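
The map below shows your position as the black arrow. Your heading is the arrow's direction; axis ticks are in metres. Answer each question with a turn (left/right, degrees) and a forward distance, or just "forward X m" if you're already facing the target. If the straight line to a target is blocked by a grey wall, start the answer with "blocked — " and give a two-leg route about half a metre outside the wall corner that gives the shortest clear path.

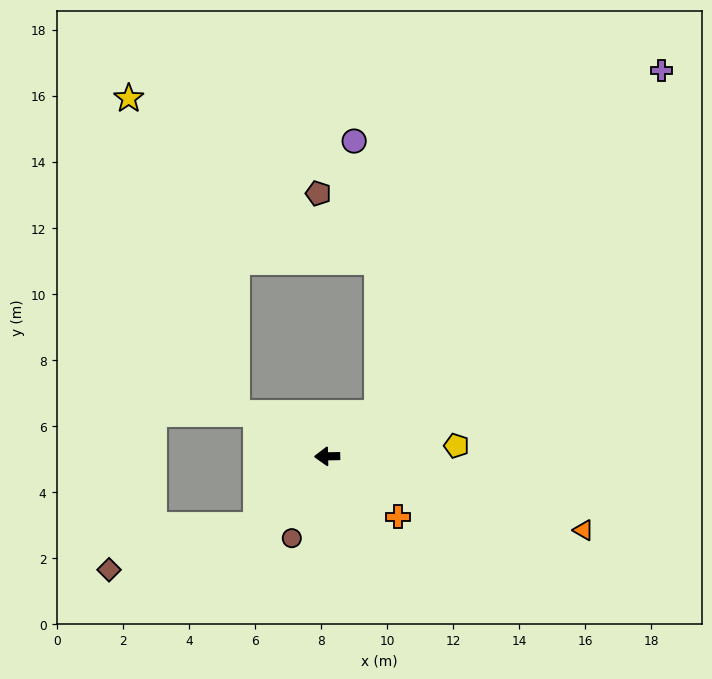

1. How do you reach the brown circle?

turn left 65°, forward 2.7 m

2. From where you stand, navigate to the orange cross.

turn left 138°, forward 2.8 m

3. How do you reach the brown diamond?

blocked — turn left 43°, forward 3.0 m, then turn right 28°, forward 4.7 m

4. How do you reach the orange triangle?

turn left 163°, forward 8.1 m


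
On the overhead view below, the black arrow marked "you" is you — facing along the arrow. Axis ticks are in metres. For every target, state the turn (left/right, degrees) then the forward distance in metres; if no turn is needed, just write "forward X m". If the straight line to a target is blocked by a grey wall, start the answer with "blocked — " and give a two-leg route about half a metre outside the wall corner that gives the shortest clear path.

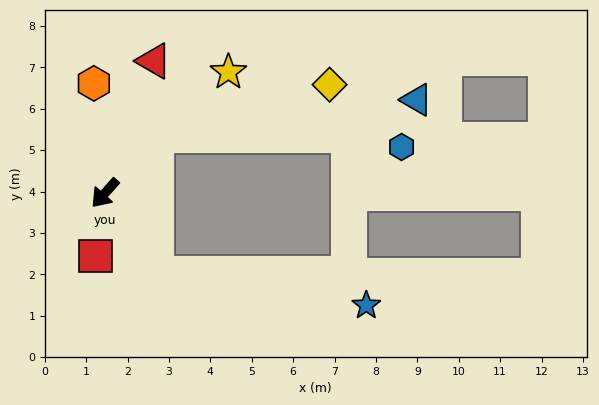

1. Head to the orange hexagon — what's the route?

turn right 132°, forward 2.7 m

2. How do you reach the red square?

turn left 33°, forward 1.5 m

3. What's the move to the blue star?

blocked — turn left 74°, forward 2.3 m, then turn left 49°, forward 5.1 m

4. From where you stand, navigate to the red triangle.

turn right 159°, forward 3.4 m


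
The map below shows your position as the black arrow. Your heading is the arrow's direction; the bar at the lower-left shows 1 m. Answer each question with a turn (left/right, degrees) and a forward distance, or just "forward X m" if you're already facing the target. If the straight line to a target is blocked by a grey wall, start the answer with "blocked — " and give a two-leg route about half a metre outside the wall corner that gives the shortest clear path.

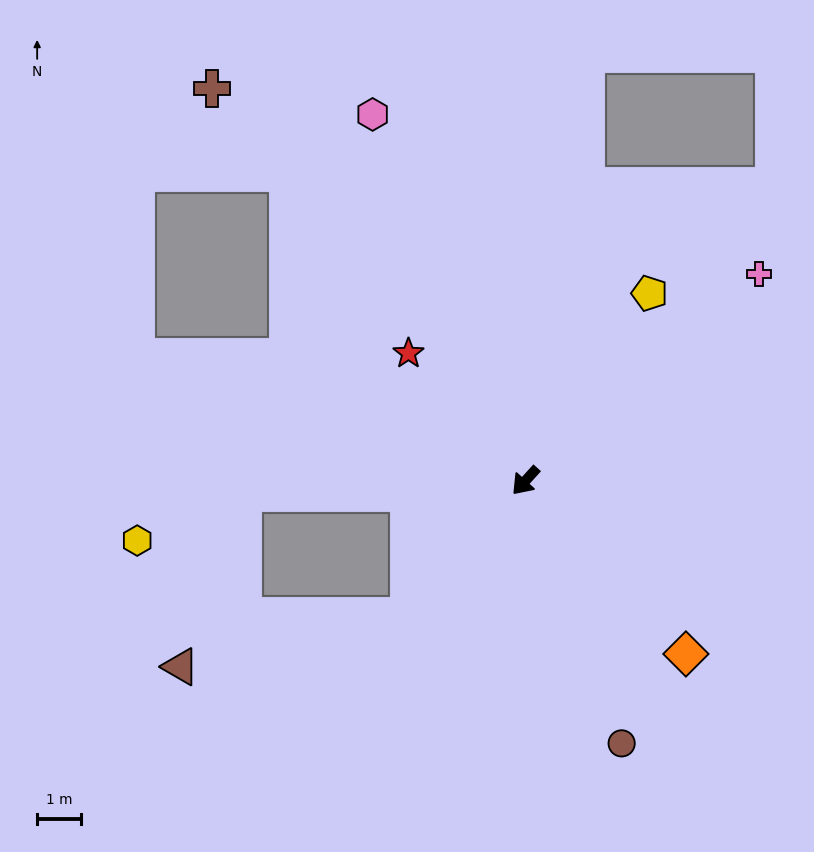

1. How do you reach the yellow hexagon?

blocked — turn right 45°, forward 6.5 m, then turn left 21°, forward 2.7 m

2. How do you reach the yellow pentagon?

turn right 171°, forward 5.2 m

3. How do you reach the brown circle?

turn left 62°, forward 6.4 m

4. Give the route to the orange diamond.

turn left 85°, forward 5.4 m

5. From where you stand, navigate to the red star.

turn right 95°, forward 4.0 m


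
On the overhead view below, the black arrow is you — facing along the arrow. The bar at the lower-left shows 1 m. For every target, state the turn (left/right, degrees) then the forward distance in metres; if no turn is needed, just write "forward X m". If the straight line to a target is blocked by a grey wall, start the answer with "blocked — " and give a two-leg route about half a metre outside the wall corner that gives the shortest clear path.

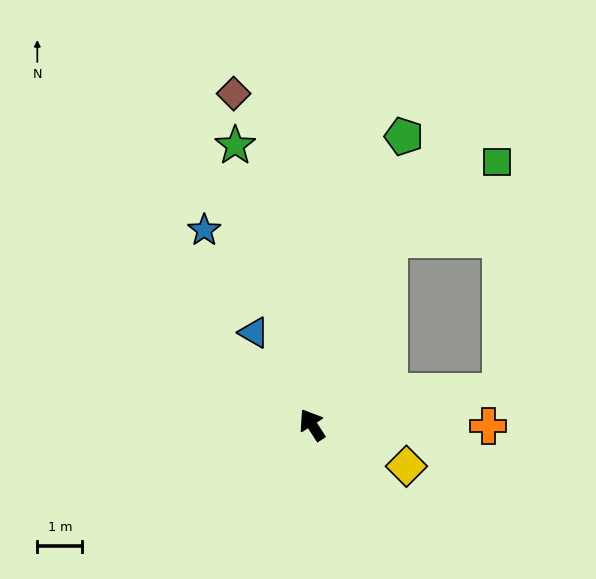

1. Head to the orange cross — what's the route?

turn right 123°, forward 3.9 m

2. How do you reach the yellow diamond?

turn right 147°, forward 2.3 m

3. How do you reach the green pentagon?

turn right 51°, forward 6.7 m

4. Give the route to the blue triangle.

forward 2.4 m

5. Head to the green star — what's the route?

turn right 17°, forward 6.4 m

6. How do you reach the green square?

blocked — turn right 55°, forward 4.4 m, then turn right 32°, forward 3.0 m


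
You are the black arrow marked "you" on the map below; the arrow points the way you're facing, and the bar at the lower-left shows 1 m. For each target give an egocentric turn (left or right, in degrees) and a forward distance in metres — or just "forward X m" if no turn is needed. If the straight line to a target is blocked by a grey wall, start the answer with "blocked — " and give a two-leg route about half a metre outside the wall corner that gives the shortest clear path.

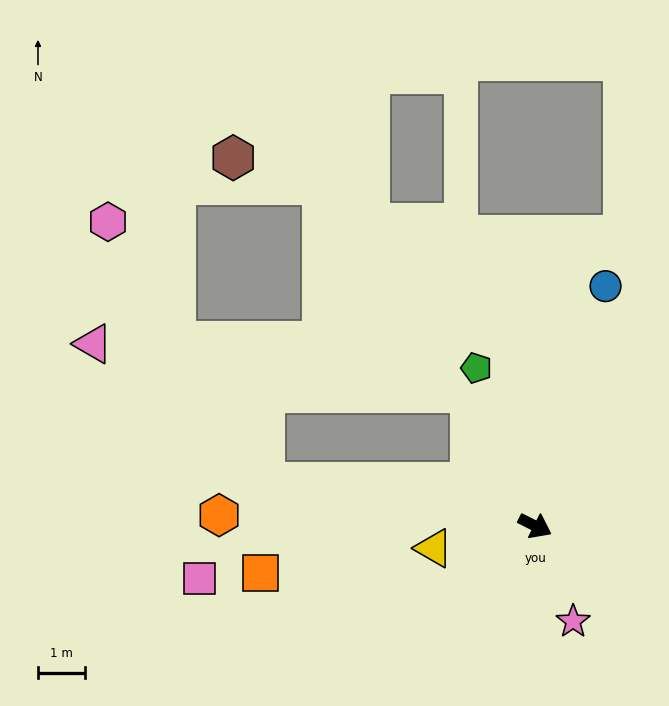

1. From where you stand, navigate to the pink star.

turn right 42°, forward 2.2 m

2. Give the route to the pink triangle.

blocked — turn right 162°, forward 5.8 m, then turn right 30°, forward 4.6 m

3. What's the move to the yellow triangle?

turn right 141°, forward 2.2 m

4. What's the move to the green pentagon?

turn left 137°, forward 3.5 m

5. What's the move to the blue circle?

turn left 100°, forward 5.3 m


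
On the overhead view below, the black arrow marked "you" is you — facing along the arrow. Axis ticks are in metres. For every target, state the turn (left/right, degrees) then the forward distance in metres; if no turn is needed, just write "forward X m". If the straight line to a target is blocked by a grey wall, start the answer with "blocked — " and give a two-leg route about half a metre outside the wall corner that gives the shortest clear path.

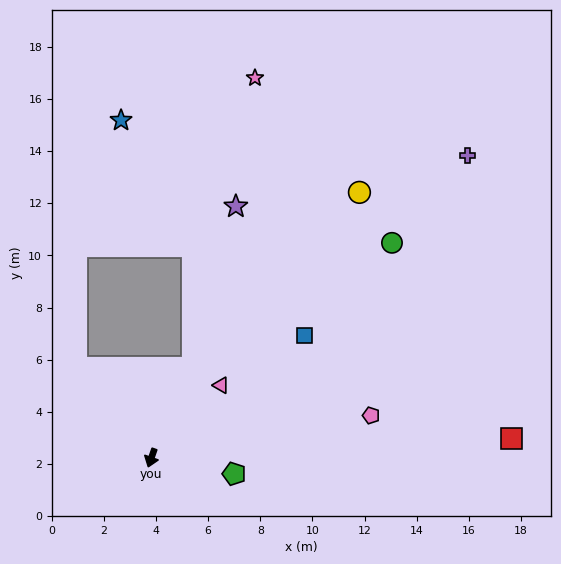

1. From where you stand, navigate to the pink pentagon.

turn left 120°, forward 8.6 m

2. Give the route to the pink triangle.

turn left 155°, forward 3.9 m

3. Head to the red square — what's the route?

turn left 112°, forward 13.8 m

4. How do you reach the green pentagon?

turn left 98°, forward 3.2 m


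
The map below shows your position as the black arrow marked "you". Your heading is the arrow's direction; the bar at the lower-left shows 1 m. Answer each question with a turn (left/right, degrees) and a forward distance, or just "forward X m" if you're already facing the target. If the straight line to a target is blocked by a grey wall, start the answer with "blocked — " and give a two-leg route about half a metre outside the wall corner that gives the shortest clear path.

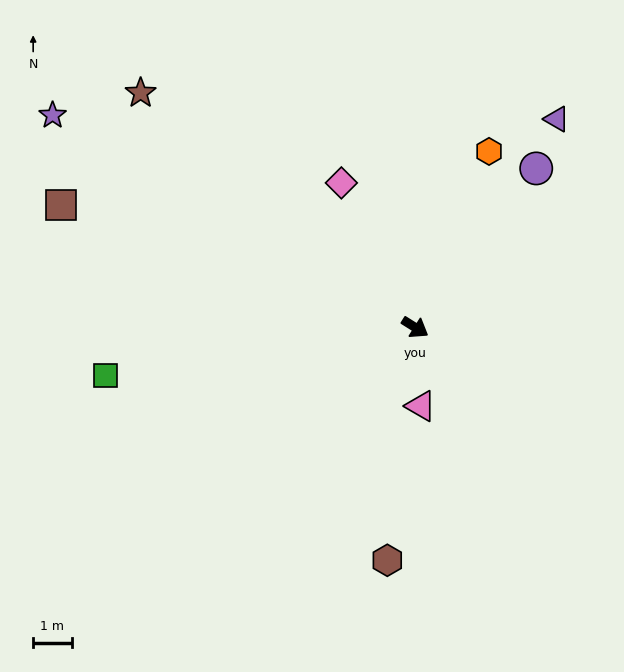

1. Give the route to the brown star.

turn left 172°, forward 9.3 m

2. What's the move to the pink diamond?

turn left 149°, forward 4.2 m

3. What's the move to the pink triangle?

turn right 54°, forward 2.0 m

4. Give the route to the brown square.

turn right 167°, forward 9.7 m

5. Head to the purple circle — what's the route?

turn left 85°, forward 5.2 m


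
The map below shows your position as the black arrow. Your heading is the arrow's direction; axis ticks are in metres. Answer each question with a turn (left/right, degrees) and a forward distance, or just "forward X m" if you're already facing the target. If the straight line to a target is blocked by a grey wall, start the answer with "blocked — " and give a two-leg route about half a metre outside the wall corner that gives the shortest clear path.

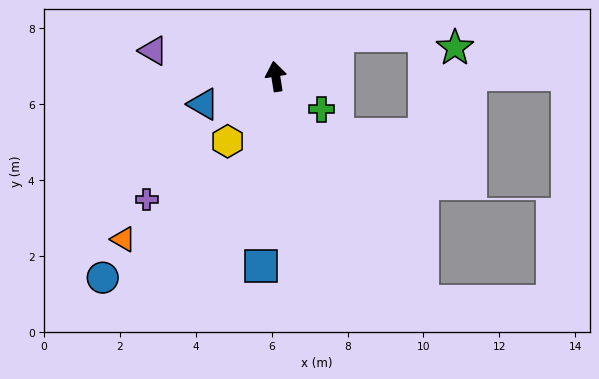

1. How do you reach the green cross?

turn right 135°, forward 1.5 m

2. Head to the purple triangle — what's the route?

turn left 69°, forward 3.3 m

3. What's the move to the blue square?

turn left 166°, forward 5.0 m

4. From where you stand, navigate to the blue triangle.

turn left 102°, forward 2.0 m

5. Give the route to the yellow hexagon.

turn left 134°, forward 2.1 m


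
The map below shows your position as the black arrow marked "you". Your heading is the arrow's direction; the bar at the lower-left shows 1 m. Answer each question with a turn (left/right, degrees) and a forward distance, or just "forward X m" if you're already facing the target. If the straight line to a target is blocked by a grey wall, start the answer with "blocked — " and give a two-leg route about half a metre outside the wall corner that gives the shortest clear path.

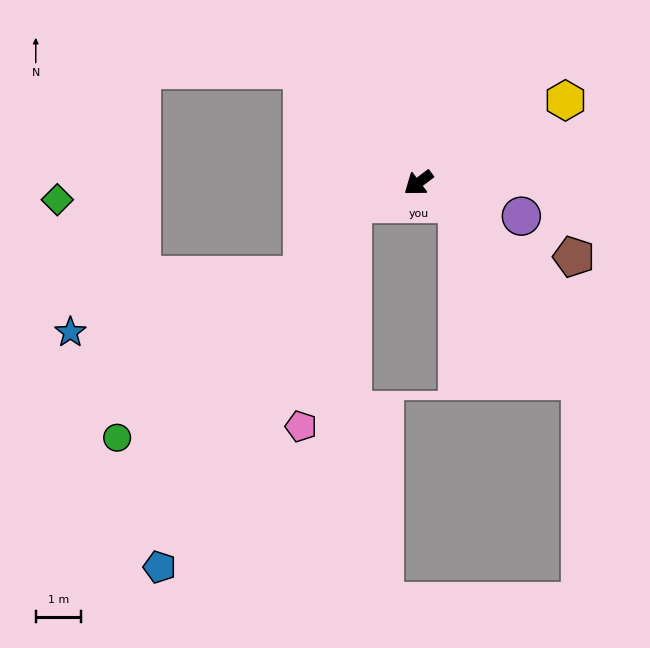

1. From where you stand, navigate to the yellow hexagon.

turn left 172°, forward 3.8 m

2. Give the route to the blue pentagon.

blocked — turn right 19°, forward 1.5 m, then turn left 44°, forward 9.2 m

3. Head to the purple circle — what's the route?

turn left 125°, forward 2.4 m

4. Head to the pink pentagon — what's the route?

blocked — turn right 19°, forward 1.5 m, then turn left 59°, forward 5.1 m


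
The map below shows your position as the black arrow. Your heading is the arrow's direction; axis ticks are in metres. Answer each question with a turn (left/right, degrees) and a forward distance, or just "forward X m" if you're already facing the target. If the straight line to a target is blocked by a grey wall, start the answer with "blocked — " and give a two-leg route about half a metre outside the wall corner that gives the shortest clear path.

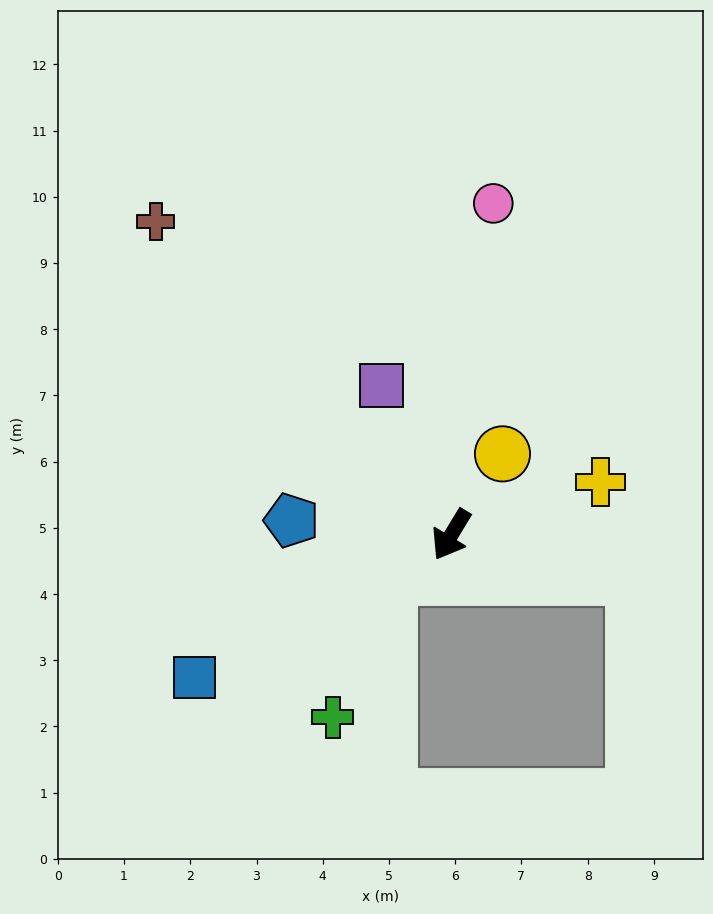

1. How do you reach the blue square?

turn right 30°, forward 4.4 m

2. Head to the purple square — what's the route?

turn right 124°, forward 2.5 m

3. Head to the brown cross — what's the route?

turn right 105°, forward 6.5 m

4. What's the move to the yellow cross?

turn left 141°, forward 2.4 m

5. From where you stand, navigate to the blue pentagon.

turn right 64°, forward 2.4 m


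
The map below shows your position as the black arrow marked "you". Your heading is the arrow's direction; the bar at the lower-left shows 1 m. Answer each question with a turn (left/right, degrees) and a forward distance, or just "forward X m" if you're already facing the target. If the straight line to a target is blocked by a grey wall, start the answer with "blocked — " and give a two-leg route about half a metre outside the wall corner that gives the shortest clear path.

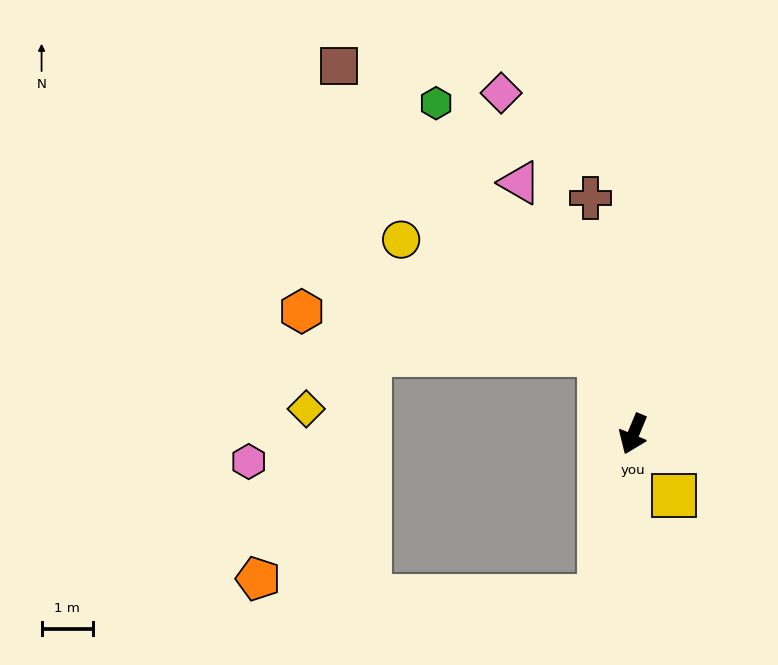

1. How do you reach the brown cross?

turn right 147°, forward 4.7 m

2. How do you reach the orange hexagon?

blocked — turn right 134°, forward 1.7 m, then turn left 58°, forward 5.8 m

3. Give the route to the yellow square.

turn left 56°, forward 1.4 m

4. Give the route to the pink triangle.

turn right 133°, forward 5.4 m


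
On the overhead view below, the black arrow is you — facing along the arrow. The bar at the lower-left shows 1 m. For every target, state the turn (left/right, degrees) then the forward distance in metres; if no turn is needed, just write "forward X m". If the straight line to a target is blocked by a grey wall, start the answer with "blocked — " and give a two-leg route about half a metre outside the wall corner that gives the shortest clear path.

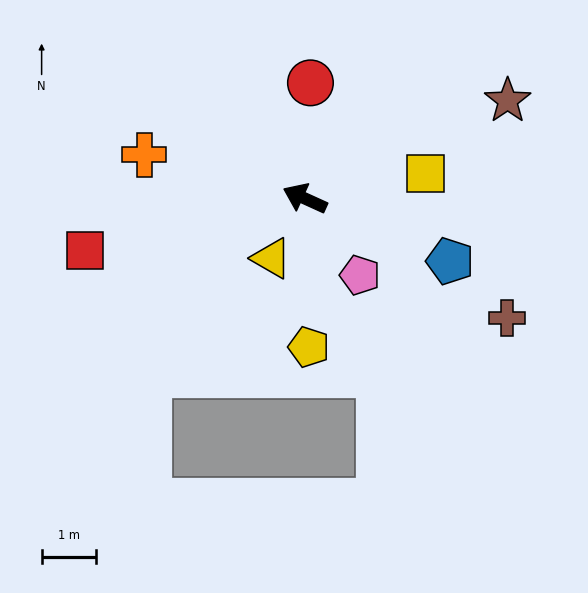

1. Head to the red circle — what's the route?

turn right 68°, forward 2.1 m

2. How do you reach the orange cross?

turn left 9°, forward 3.1 m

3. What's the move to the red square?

turn left 38°, forward 4.2 m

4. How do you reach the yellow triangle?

turn left 85°, forward 1.3 m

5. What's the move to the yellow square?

turn right 144°, forward 2.3 m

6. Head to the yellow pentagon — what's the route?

turn left 116°, forward 2.7 m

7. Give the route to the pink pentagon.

turn left 150°, forward 1.7 m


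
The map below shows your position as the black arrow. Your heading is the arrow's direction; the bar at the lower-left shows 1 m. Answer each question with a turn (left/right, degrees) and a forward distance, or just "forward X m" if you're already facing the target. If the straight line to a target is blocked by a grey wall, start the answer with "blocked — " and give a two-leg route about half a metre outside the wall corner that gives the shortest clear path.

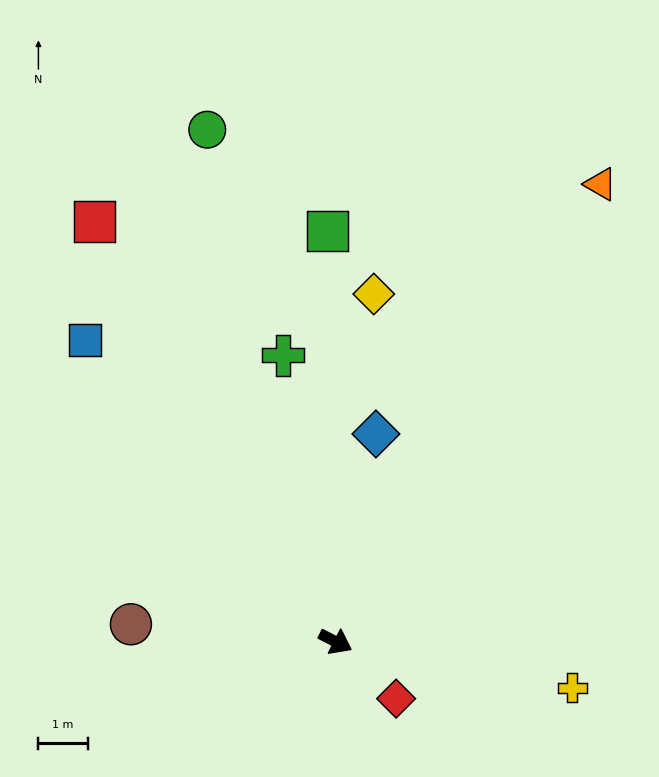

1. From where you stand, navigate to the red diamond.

turn right 16°, forward 1.7 m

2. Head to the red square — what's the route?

turn left 147°, forward 9.9 m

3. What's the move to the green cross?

turn left 127°, forward 5.9 m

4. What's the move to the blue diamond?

turn left 106°, forward 4.3 m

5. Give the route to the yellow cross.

turn left 16°, forward 4.9 m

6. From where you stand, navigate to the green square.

turn left 118°, forward 8.4 m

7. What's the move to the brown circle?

turn right 158°, forward 4.2 m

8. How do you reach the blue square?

turn left 157°, forward 8.0 m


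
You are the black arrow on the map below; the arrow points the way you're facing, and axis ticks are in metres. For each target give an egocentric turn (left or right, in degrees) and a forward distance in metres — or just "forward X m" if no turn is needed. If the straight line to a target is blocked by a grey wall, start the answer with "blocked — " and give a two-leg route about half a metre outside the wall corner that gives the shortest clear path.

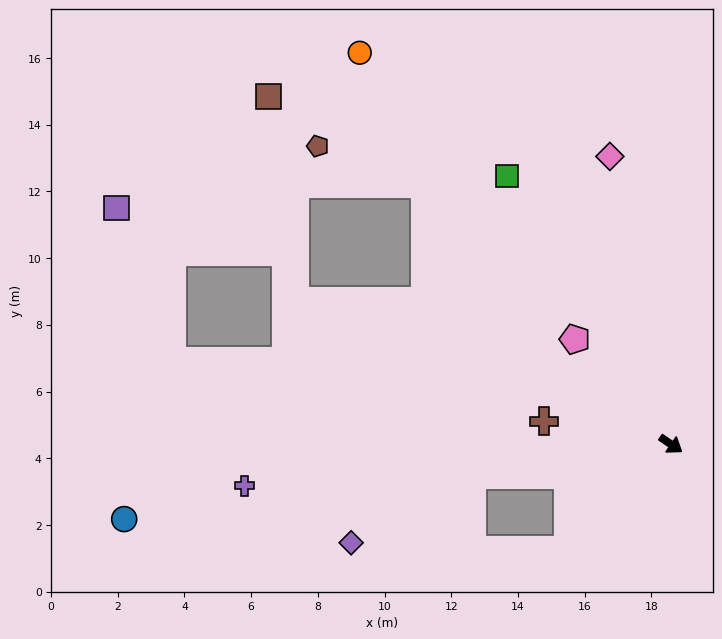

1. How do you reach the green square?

turn left 156°, forward 9.4 m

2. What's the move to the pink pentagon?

turn left 167°, forward 4.3 m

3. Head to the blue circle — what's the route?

turn right 138°, forward 16.5 m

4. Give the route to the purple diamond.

blocked — turn right 137°, forward 6.0 m, then turn left 21°, forward 4.1 m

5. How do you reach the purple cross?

turn right 140°, forward 12.9 m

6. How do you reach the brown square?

blocked — turn right 166°, forward 12.1 m, then turn right 62°, forward 6.2 m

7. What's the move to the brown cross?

turn right 156°, forward 3.9 m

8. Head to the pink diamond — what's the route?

turn left 136°, forward 8.8 m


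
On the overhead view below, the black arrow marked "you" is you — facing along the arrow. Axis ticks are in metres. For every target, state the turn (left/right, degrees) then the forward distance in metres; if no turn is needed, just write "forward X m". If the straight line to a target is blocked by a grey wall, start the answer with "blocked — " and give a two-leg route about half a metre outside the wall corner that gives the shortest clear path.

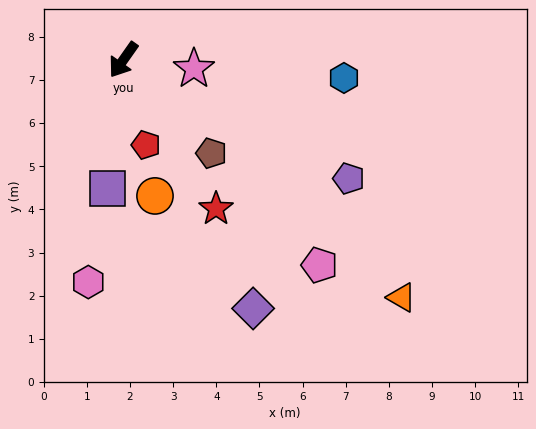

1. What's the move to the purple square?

turn left 28°, forward 3.0 m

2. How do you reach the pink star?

turn left 118°, forward 1.6 m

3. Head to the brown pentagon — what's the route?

turn left 78°, forward 3.0 m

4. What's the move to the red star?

turn left 67°, forward 4.1 m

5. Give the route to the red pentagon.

turn left 50°, forward 2.0 m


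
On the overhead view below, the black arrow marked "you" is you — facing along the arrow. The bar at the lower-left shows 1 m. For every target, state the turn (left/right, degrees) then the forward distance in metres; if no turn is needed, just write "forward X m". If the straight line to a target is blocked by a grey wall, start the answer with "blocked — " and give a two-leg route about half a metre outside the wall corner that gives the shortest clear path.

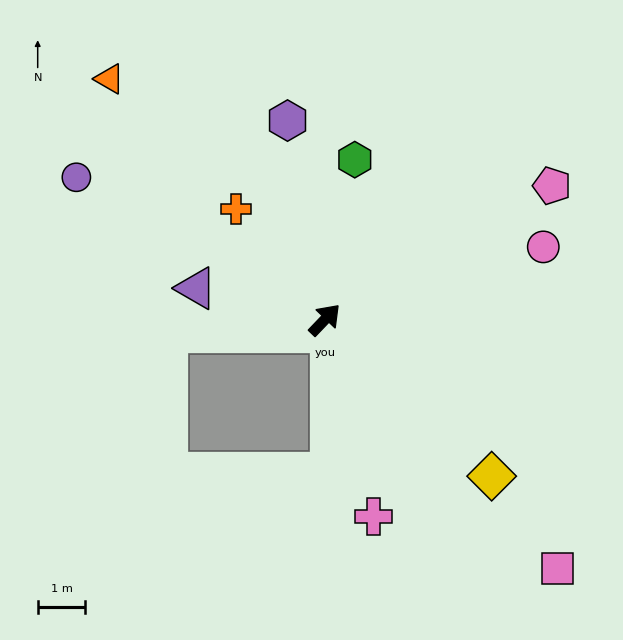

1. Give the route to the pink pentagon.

turn right 16°, forward 5.5 m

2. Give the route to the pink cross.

turn right 122°, forward 4.2 m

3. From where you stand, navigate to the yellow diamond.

turn right 89°, forward 4.8 m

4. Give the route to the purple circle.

turn left 104°, forward 6.0 m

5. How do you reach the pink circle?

turn right 28°, forward 4.8 m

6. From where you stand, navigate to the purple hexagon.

turn left 54°, forward 4.2 m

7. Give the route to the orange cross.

turn left 83°, forward 3.0 m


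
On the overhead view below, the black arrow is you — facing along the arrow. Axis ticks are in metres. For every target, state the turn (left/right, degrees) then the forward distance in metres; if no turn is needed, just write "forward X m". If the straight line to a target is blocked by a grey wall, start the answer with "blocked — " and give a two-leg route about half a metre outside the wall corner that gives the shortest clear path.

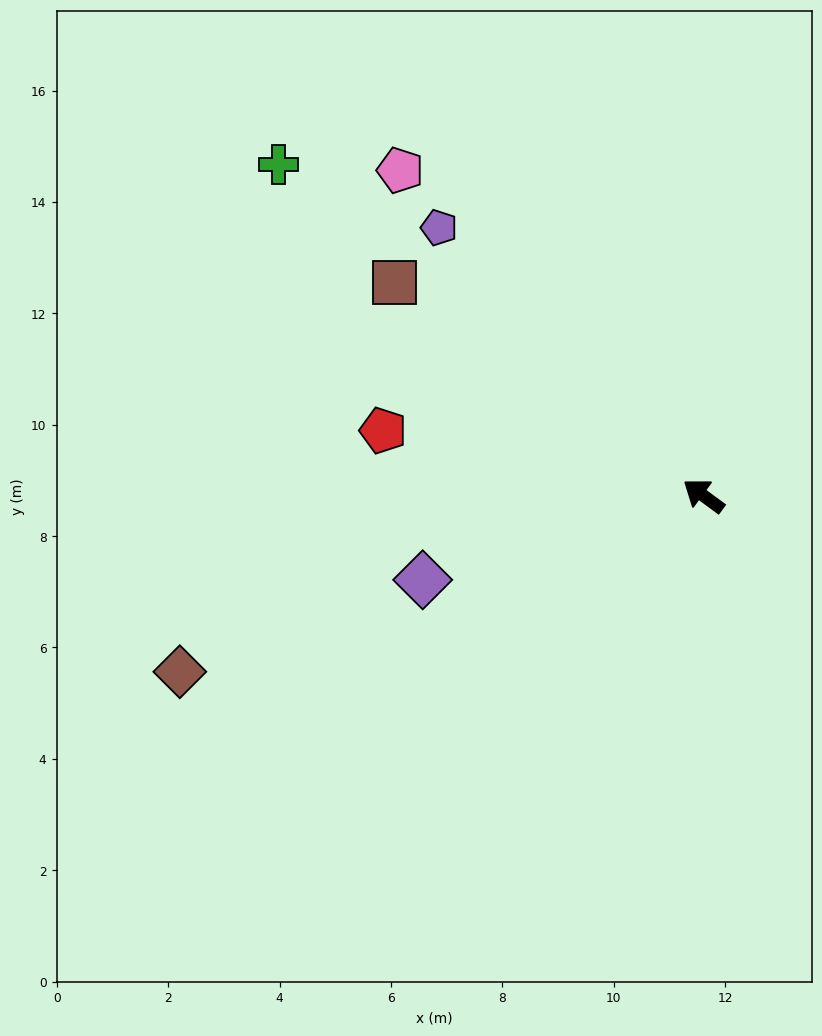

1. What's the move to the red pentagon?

turn left 25°, forward 5.9 m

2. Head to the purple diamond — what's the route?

turn left 53°, forward 5.3 m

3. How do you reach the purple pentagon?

turn right 9°, forward 6.8 m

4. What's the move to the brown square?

forward 6.7 m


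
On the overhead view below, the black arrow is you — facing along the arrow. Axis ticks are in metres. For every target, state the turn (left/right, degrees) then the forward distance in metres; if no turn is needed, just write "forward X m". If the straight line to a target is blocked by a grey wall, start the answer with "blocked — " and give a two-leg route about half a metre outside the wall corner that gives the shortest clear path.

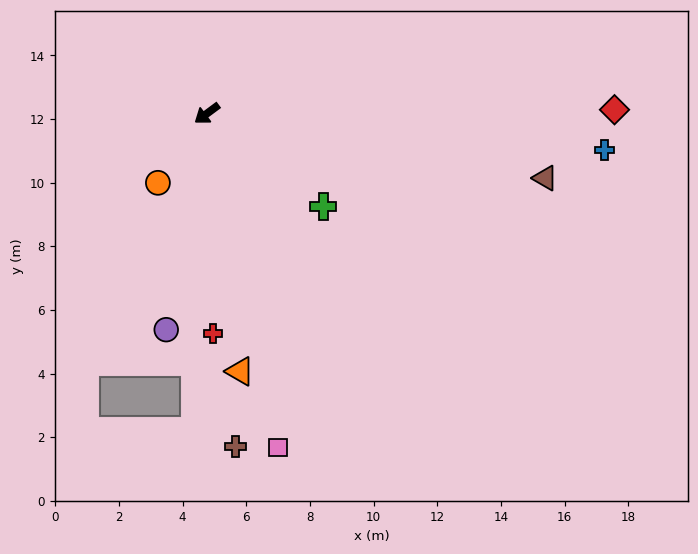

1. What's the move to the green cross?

turn left 105°, forward 4.7 m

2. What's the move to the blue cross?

turn left 138°, forward 12.5 m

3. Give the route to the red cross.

turn left 55°, forward 6.9 m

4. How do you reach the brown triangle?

turn left 133°, forward 10.8 m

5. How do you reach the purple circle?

turn left 43°, forward 6.9 m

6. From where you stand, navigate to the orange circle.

turn left 18°, forward 2.7 m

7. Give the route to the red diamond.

turn left 144°, forward 12.8 m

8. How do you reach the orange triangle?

turn left 61°, forward 8.2 m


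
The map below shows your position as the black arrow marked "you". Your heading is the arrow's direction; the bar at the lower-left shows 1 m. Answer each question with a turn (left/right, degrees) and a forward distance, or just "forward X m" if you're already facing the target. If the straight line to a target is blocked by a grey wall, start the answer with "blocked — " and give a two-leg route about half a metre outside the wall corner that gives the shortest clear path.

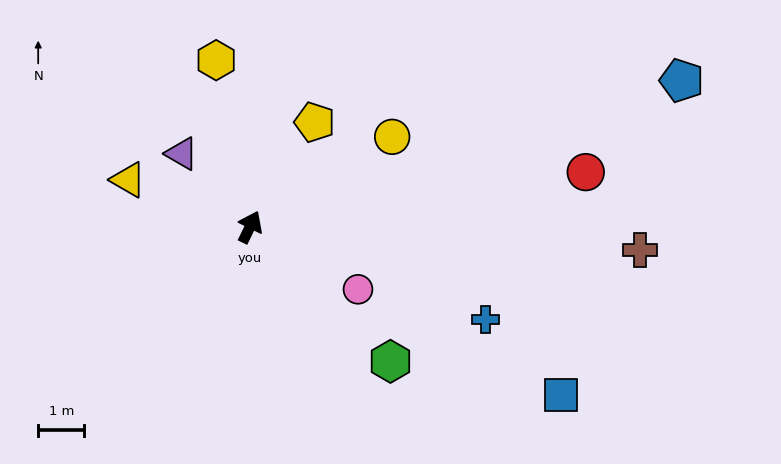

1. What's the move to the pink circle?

turn right 94°, forward 2.7 m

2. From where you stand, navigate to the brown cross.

turn right 67°, forward 8.5 m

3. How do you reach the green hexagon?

turn right 108°, forward 4.2 m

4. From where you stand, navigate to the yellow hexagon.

turn left 37°, forward 3.7 m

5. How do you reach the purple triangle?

turn left 69°, forward 2.2 m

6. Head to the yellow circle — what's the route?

turn right 32°, forward 3.6 m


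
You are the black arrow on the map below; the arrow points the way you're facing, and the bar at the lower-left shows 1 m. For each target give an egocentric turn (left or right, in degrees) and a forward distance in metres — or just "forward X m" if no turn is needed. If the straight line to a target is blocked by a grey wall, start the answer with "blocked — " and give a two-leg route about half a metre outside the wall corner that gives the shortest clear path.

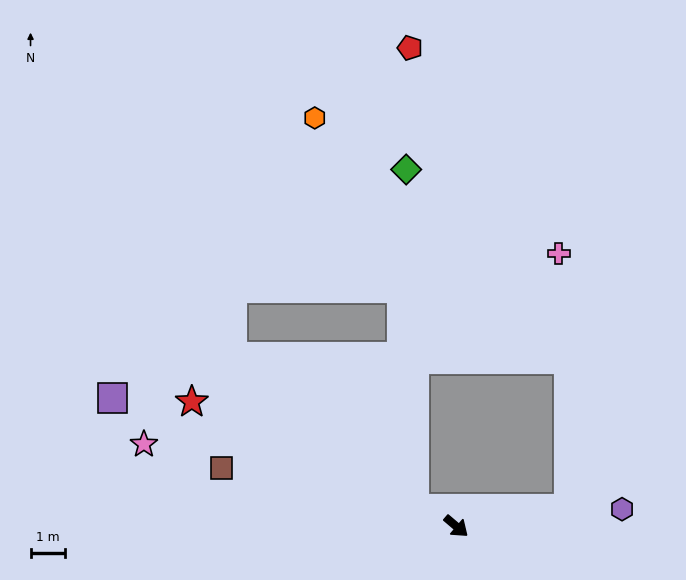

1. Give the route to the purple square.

turn right 160°, forward 10.6 m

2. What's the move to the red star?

turn right 165°, forward 8.4 m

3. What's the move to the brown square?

turn right 154°, forward 7.0 m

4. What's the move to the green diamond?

blocked — turn right 163°, forward 1.3 m, then turn right 65°, forward 9.8 m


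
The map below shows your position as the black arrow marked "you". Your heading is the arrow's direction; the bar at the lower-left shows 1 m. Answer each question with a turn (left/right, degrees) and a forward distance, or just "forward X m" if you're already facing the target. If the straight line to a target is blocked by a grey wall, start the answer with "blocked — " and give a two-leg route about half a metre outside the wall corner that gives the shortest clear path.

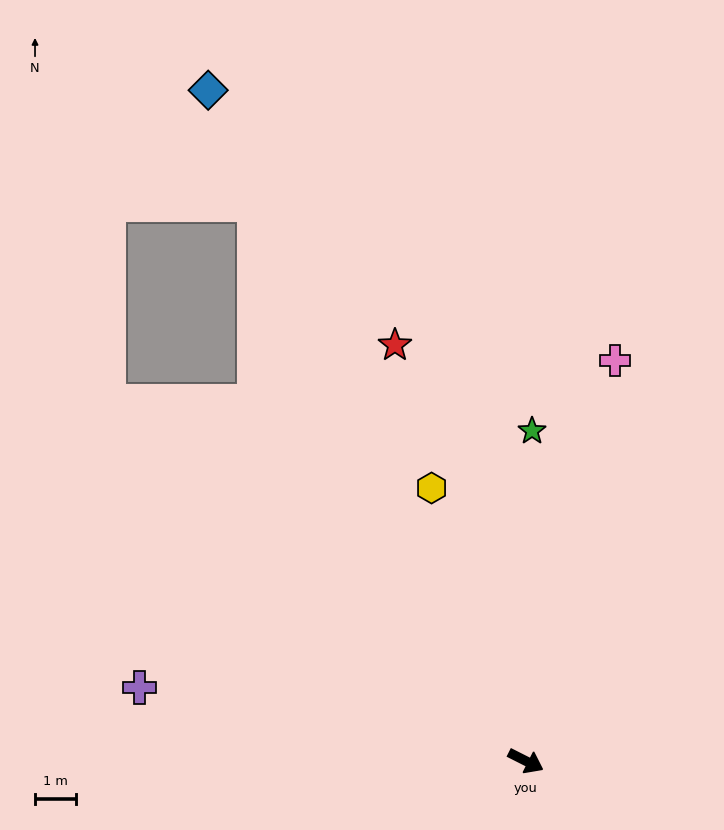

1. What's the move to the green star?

turn left 116°, forward 8.0 m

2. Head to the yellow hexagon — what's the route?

turn left 136°, forward 7.0 m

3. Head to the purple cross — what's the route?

turn right 164°, forward 9.6 m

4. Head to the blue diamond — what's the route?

turn left 142°, forward 18.0 m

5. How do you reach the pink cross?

turn left 104°, forward 10.0 m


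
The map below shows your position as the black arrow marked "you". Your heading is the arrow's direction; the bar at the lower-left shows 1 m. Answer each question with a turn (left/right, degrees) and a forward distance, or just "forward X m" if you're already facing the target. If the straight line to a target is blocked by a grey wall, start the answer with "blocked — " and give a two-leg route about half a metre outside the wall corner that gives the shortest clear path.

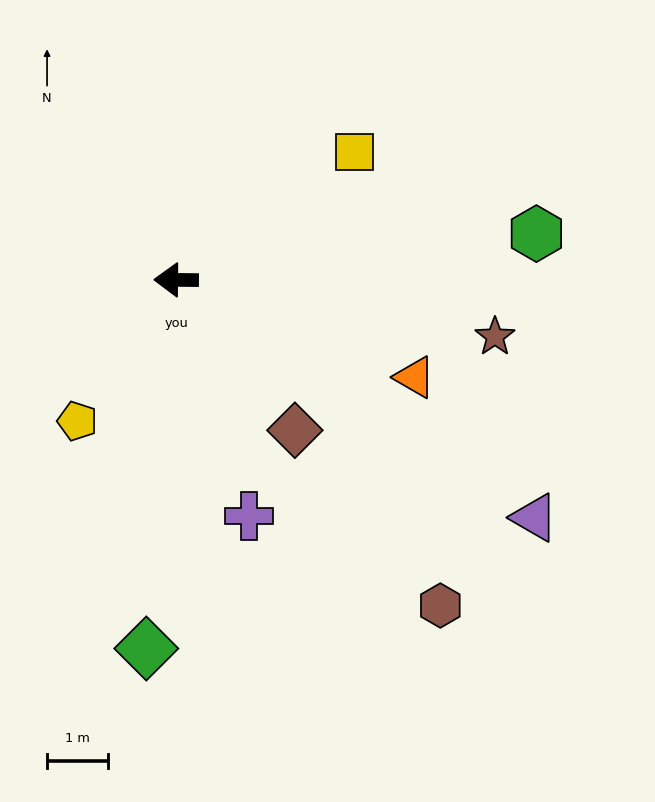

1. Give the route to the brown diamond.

turn left 129°, forward 3.1 m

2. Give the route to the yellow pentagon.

turn left 56°, forward 2.8 m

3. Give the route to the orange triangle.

turn left 158°, forward 4.2 m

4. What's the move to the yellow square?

turn right 144°, forward 3.6 m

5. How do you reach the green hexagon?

turn right 172°, forward 5.9 m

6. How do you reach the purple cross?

turn left 108°, forward 4.0 m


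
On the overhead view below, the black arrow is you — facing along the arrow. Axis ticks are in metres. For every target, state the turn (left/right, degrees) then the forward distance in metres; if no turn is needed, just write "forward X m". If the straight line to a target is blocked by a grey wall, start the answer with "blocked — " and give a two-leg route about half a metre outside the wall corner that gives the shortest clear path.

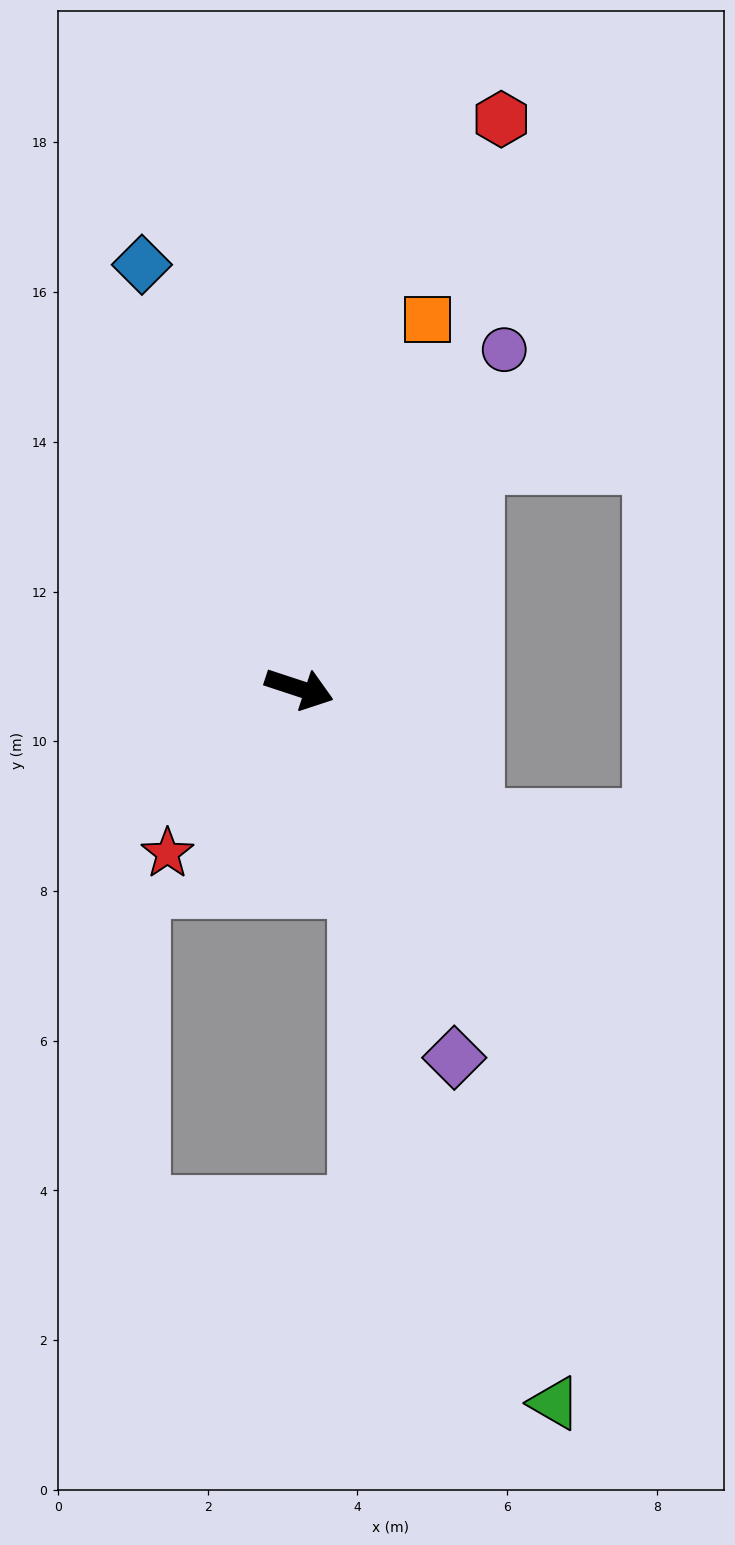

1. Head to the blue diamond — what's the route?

turn left 129°, forward 6.0 m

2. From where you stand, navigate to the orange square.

turn left 89°, forward 5.2 m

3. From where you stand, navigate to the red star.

turn right 110°, forward 2.8 m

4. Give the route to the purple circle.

turn left 77°, forward 5.3 m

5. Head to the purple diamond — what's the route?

turn right 49°, forward 5.3 m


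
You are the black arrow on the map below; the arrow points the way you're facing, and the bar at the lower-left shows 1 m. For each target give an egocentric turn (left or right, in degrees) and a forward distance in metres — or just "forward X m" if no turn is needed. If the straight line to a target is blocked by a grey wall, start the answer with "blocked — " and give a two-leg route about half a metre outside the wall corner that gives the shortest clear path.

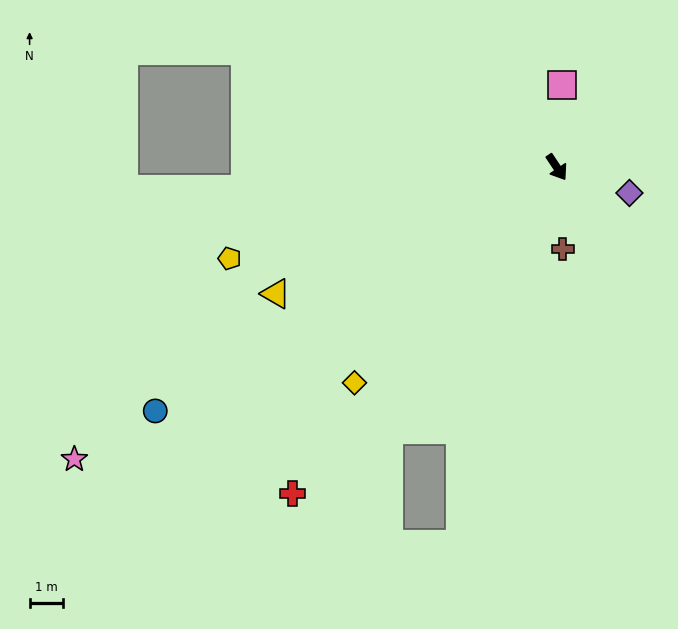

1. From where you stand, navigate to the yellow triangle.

turn right 99°, forward 9.2 m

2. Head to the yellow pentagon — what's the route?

turn right 108°, forward 10.1 m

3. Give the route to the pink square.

turn left 143°, forward 2.4 m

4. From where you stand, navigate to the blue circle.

turn right 92°, forward 14.0 m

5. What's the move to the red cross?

turn right 73°, forward 12.5 m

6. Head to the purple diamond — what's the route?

turn left 37°, forward 2.3 m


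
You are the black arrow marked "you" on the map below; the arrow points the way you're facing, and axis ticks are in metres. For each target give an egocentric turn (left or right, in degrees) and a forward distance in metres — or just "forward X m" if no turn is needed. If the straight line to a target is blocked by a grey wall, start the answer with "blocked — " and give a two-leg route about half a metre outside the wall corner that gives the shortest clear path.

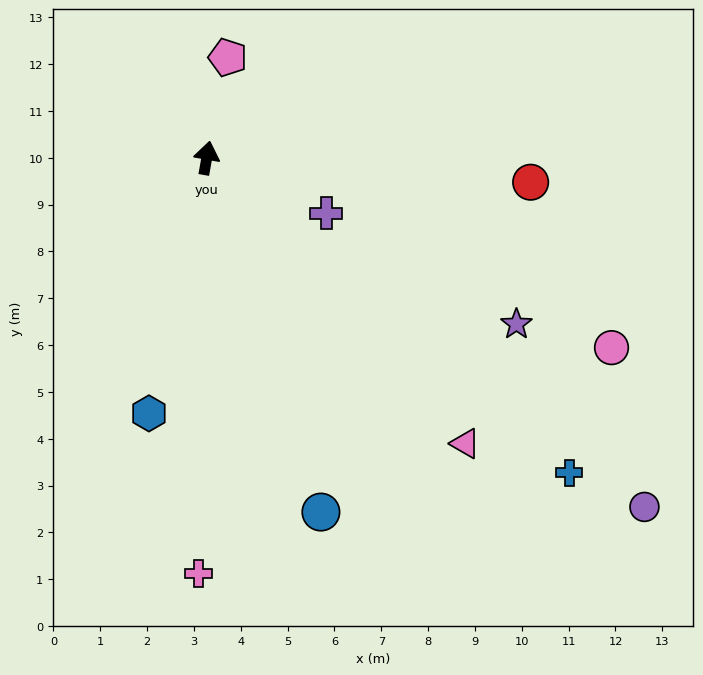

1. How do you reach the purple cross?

turn right 105°, forward 2.8 m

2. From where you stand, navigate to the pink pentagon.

forward 2.2 m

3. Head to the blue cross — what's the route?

turn right 121°, forward 10.3 m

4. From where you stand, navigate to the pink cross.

turn right 171°, forward 8.9 m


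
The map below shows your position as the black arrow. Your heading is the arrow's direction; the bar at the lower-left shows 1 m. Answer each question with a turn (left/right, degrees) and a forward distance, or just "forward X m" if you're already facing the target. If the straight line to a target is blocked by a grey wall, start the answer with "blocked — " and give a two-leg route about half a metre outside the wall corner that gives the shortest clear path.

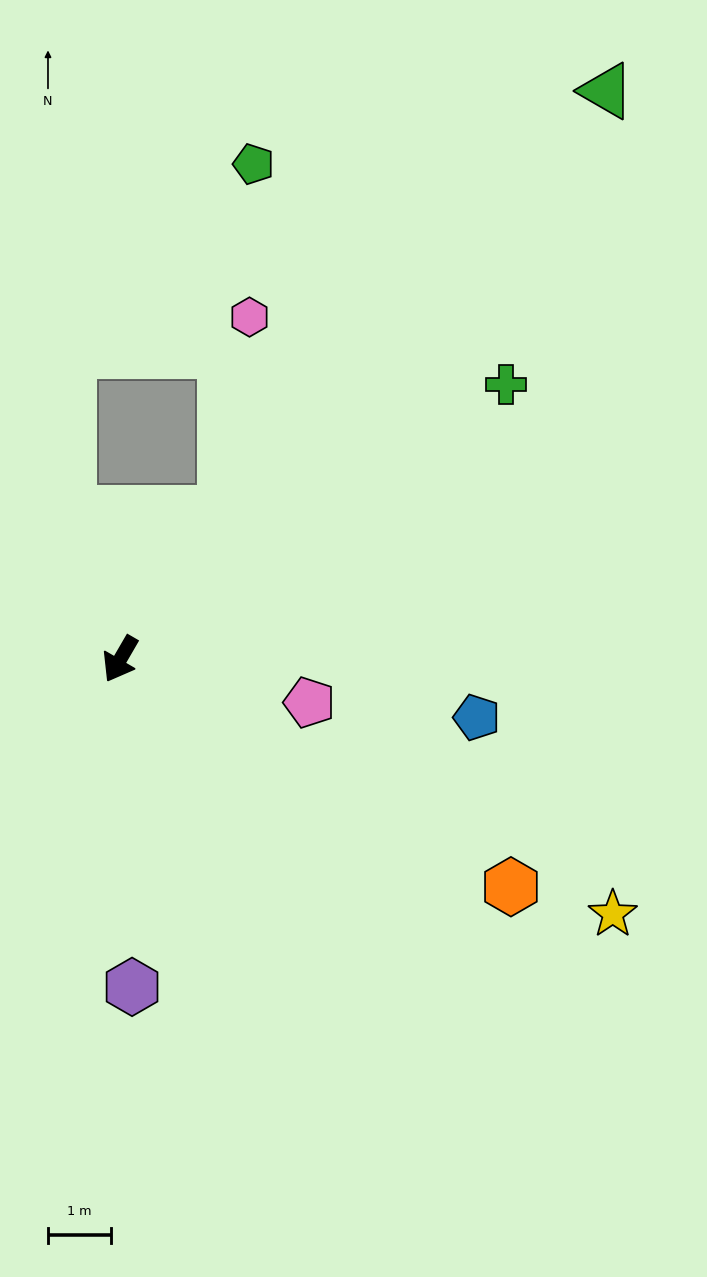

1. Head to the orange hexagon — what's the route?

turn left 90°, forward 7.2 m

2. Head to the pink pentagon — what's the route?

turn left 107°, forward 3.1 m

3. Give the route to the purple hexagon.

turn left 32°, forward 5.2 m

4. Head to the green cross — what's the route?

turn left 156°, forward 7.5 m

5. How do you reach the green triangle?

turn left 170°, forward 11.9 m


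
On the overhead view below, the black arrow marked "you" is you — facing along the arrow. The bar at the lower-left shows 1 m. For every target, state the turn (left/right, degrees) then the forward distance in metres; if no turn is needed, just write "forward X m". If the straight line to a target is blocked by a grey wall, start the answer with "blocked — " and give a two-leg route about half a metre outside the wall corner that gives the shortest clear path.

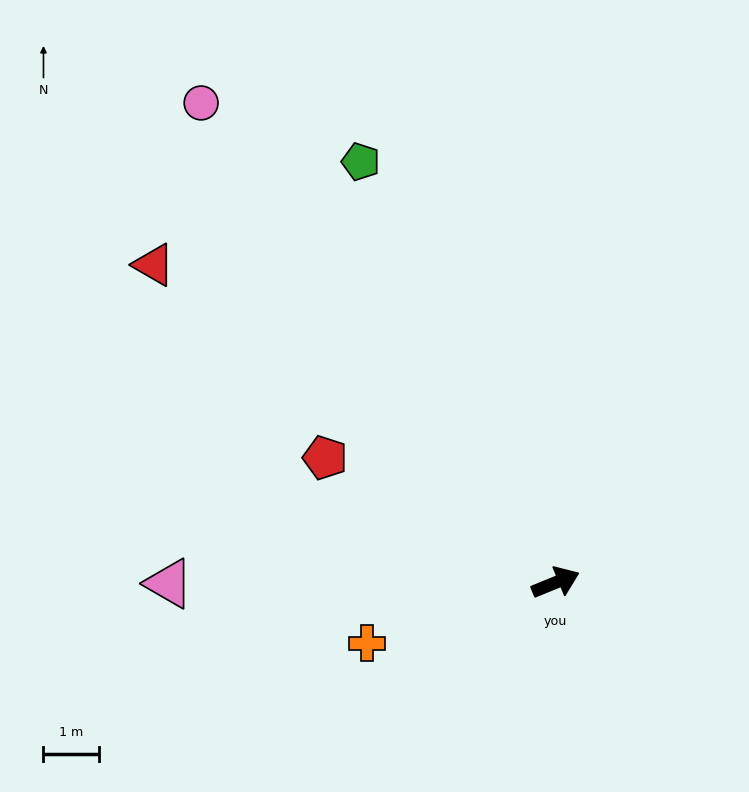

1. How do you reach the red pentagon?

turn left 129°, forward 4.7 m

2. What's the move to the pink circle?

turn left 104°, forward 10.7 m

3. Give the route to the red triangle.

turn left 119°, forward 9.2 m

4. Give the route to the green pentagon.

turn left 93°, forward 8.3 m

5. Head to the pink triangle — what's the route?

turn left 158°, forward 6.9 m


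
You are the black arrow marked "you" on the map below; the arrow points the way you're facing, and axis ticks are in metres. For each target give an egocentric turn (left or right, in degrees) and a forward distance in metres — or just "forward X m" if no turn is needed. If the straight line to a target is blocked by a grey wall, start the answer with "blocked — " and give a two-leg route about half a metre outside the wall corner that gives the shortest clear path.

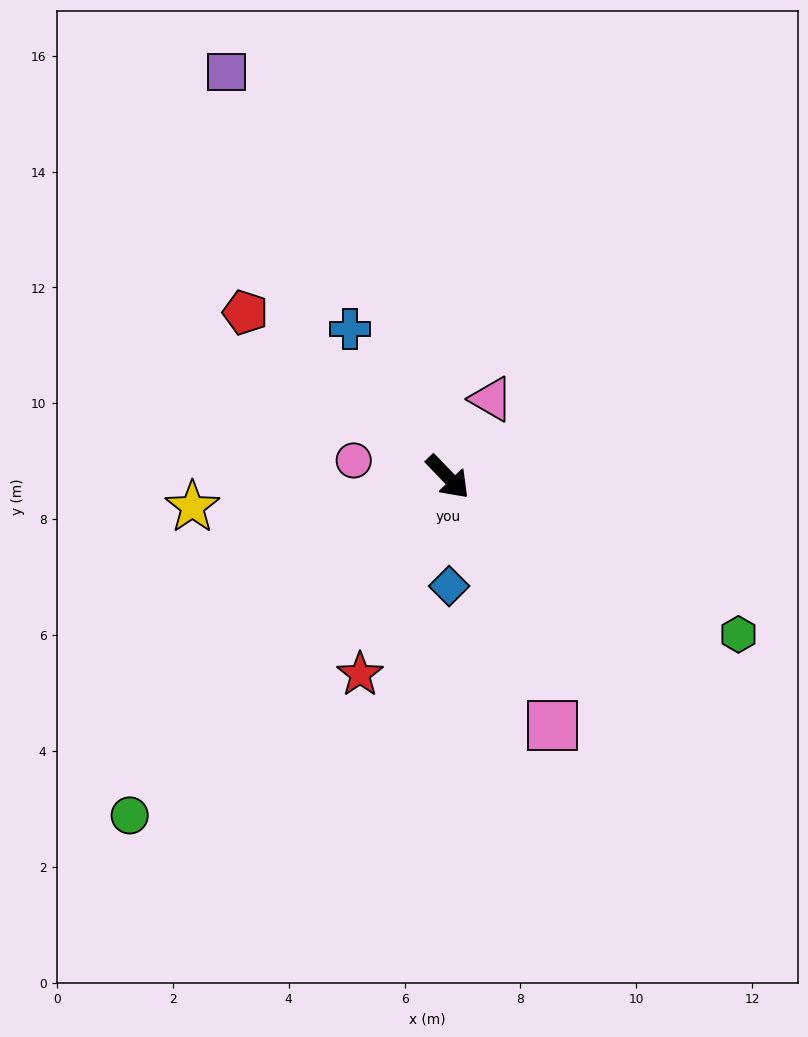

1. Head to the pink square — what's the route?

turn right 21°, forward 4.7 m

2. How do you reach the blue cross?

turn left 170°, forward 3.1 m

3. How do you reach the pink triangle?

turn left 107°, forward 1.5 m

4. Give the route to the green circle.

turn right 87°, forward 8.0 m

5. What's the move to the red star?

turn right 68°, forward 3.7 m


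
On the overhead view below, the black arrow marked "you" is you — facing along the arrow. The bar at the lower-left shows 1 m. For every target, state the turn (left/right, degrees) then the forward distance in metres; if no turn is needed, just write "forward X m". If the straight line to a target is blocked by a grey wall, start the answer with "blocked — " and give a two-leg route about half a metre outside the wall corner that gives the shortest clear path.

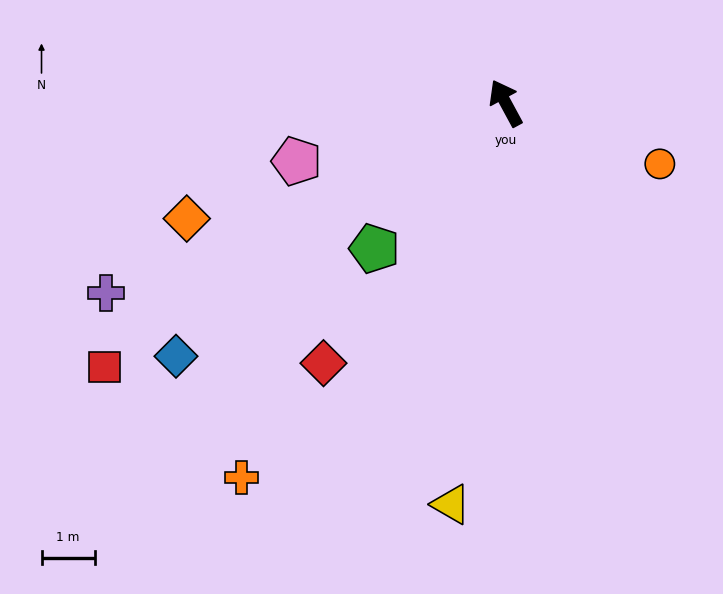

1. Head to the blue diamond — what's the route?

turn left 99°, forward 7.8 m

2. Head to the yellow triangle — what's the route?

turn left 144°, forward 7.6 m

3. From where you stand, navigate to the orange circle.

turn right 140°, forward 3.1 m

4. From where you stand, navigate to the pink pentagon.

turn left 77°, forward 4.1 m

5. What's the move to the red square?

turn left 95°, forward 9.1 m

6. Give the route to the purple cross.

turn left 87°, forward 8.3 m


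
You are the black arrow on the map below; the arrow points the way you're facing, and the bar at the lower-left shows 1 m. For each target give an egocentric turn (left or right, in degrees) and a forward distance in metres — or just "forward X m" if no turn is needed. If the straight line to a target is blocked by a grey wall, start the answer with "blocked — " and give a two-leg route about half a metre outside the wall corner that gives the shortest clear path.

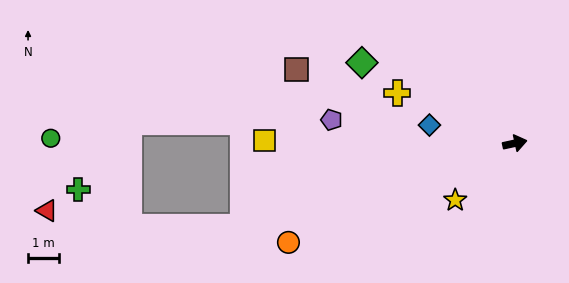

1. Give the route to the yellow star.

turn right 149°, forward 2.7 m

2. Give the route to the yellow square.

turn left 167°, forward 8.1 m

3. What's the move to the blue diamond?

turn left 156°, forward 2.8 m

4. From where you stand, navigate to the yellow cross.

turn left 145°, forward 4.1 m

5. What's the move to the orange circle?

turn right 169°, forward 8.0 m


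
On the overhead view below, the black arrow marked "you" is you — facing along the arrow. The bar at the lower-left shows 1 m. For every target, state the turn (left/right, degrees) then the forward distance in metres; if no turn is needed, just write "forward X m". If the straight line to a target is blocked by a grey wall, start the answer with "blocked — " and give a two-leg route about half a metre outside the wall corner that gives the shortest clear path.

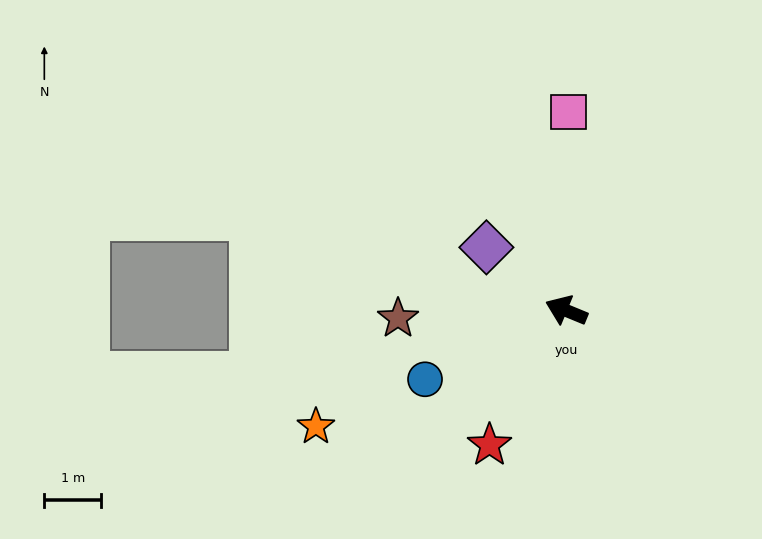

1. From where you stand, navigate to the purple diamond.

turn right 16°, forward 1.8 m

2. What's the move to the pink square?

turn right 68°, forward 3.5 m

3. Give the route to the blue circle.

turn left 48°, forward 2.8 m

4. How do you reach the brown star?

turn left 25°, forward 3.0 m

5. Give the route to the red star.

turn left 83°, forward 2.7 m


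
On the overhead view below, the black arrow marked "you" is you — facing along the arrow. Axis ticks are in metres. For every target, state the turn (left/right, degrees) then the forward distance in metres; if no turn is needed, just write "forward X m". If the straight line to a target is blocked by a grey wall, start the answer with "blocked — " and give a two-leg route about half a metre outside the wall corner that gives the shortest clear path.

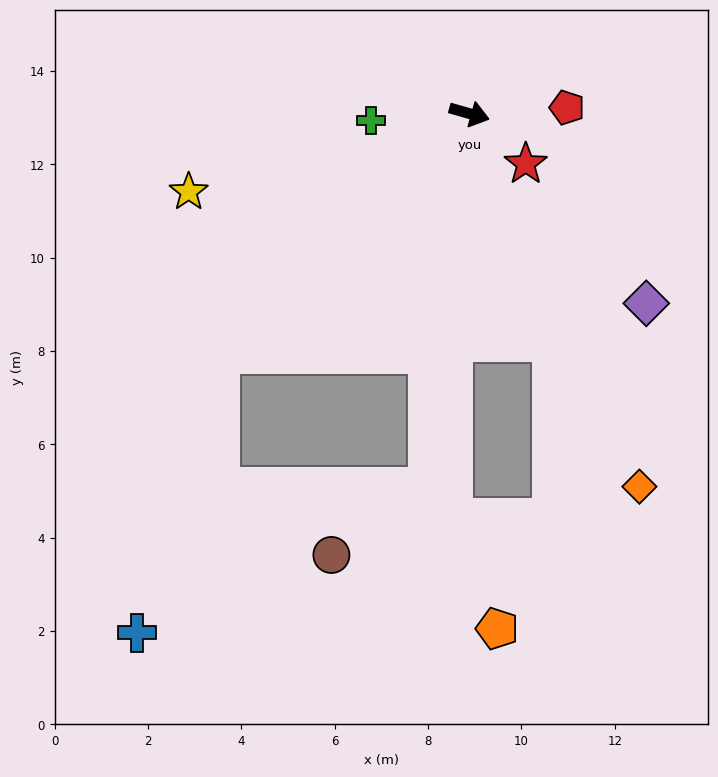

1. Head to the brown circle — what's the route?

blocked — turn right 80°, forward 8.0 m, then turn right 49°, forward 2.5 m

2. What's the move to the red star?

turn right 26°, forward 1.6 m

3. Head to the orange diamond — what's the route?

turn right 50°, forward 8.8 m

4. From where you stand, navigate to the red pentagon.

turn left 19°, forward 2.1 m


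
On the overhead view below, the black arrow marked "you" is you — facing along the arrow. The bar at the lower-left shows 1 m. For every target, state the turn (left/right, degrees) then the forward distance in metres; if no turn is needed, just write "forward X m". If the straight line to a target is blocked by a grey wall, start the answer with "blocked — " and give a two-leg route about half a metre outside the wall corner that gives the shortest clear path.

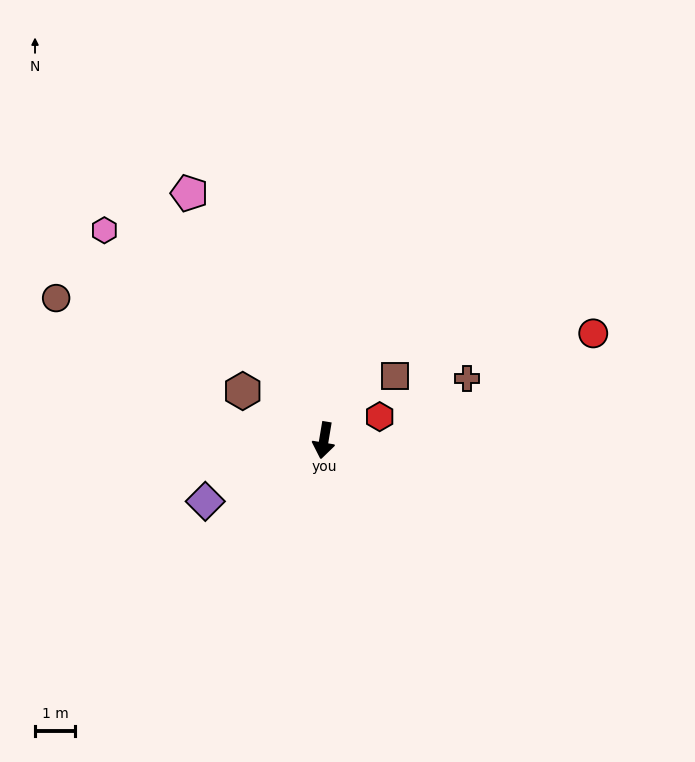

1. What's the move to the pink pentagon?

turn right 142°, forward 7.1 m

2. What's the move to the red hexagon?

turn left 123°, forward 1.5 m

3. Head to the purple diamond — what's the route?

turn right 53°, forward 3.4 m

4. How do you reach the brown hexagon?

turn right 112°, forward 2.4 m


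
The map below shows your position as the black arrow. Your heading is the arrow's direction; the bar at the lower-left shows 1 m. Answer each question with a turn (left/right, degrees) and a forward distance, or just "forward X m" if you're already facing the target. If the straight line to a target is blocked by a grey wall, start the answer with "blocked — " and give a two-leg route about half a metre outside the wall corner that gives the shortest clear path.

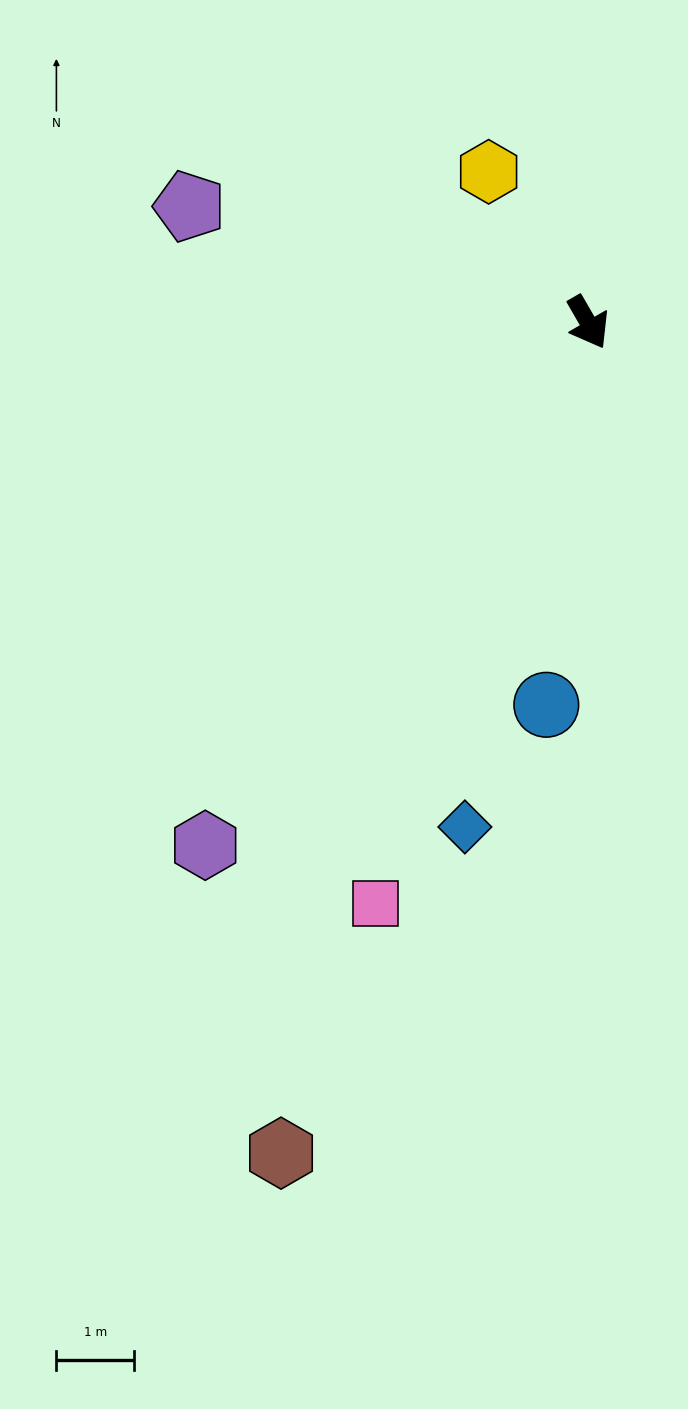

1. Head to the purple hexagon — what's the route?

turn right 66°, forward 8.3 m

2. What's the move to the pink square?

turn right 50°, forward 7.9 m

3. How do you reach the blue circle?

turn right 36°, forward 4.9 m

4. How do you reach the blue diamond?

turn right 44°, forward 6.7 m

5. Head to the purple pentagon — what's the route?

turn right 136°, forward 5.3 m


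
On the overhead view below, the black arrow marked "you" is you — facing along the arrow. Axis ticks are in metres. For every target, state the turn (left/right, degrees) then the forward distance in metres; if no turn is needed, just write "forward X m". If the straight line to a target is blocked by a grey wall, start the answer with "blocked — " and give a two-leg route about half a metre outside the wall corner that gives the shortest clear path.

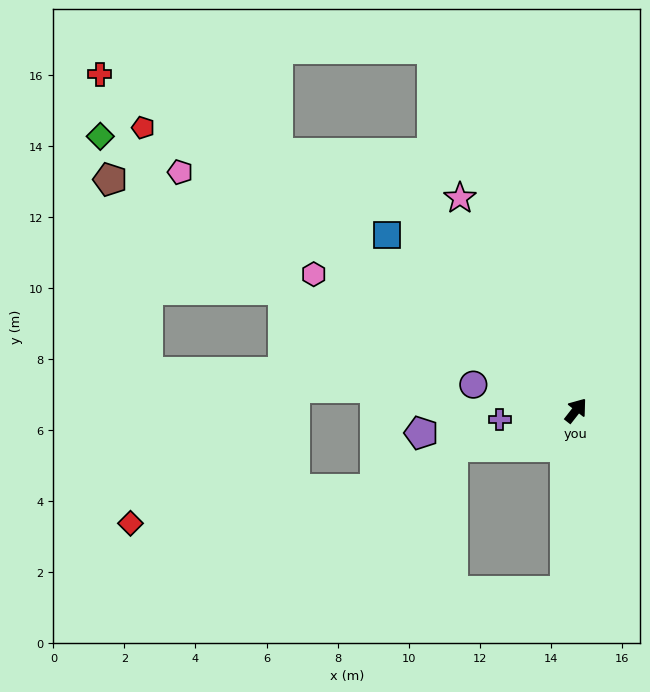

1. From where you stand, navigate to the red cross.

turn left 93°, forward 16.4 m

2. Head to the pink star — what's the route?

turn left 67°, forward 6.8 m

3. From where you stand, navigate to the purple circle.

turn left 114°, forward 3.0 m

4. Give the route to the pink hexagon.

turn left 101°, forward 8.3 m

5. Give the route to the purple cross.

turn left 135°, forward 2.2 m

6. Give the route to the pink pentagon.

turn left 97°, forward 13.0 m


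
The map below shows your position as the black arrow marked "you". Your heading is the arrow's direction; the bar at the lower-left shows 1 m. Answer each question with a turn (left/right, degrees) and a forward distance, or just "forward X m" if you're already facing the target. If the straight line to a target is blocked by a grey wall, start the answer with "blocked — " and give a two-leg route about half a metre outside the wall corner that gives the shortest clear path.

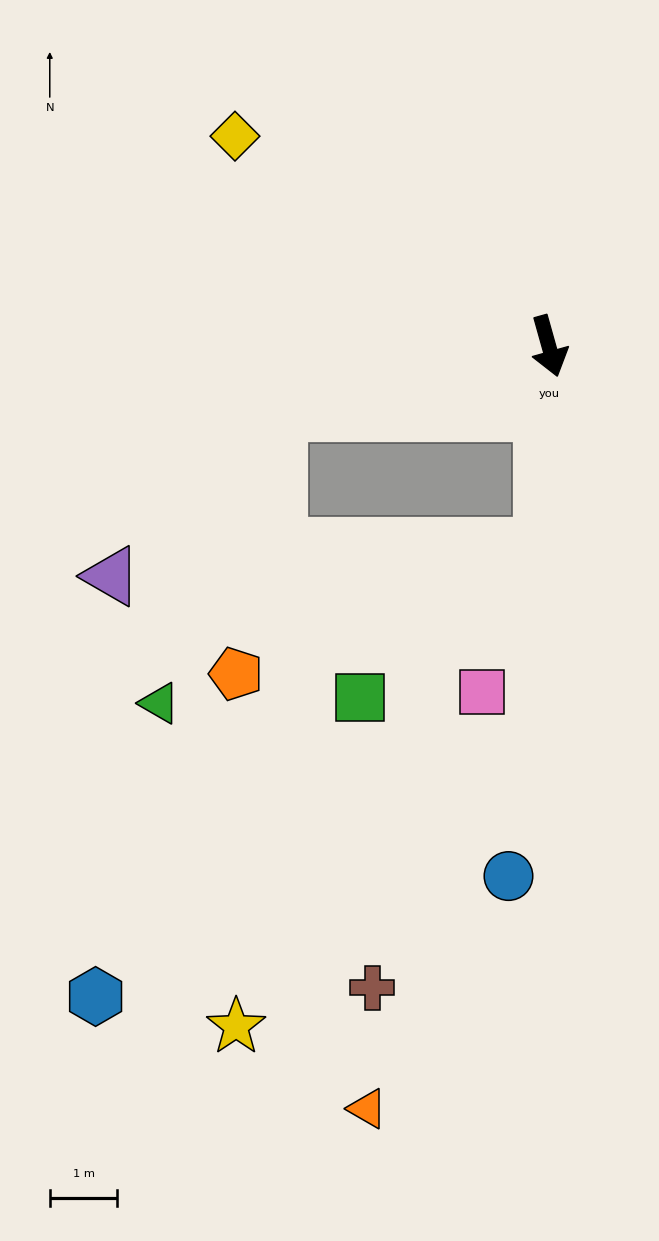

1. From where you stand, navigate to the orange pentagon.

blocked — turn right 17°, forward 3.0 m, then turn right 66°, forward 4.9 m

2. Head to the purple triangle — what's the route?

blocked — turn right 92°, forward 4.1 m, then turn left 31°, forward 3.5 m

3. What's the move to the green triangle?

blocked — turn right 92°, forward 4.1 m, then turn left 54°, forward 4.6 m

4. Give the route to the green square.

blocked — turn right 17°, forward 3.0 m, then turn right 49°, forward 3.5 m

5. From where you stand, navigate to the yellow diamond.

turn right 139°, forward 5.6 m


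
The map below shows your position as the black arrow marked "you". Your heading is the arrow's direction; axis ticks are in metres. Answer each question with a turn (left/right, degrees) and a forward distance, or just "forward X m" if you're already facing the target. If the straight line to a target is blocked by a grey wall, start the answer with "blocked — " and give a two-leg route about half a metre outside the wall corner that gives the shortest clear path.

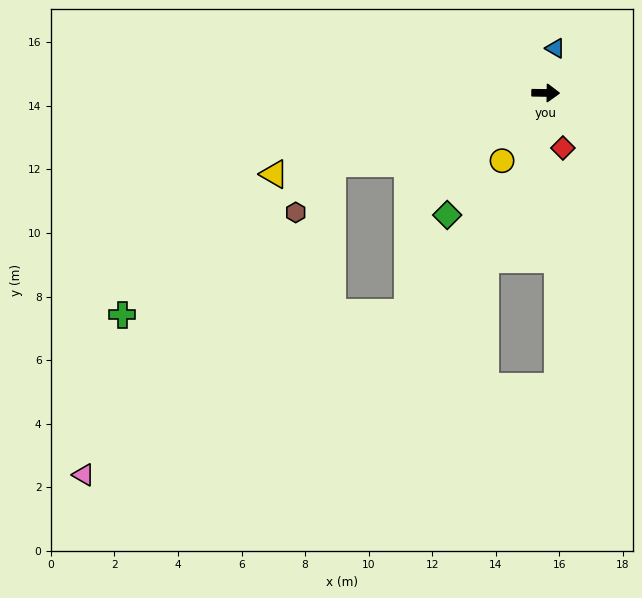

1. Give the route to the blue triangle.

turn left 79°, forward 1.4 m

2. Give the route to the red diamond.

turn right 72°, forward 1.8 m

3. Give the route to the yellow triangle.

turn right 163°, forward 8.9 m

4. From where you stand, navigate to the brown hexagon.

blocked — turn right 161°, forward 7.0 m, then turn left 34°, forward 1.9 m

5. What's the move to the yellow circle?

turn right 122°, forward 2.5 m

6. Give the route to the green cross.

blocked — turn right 161°, forward 7.0 m, then turn left 17°, forward 8.2 m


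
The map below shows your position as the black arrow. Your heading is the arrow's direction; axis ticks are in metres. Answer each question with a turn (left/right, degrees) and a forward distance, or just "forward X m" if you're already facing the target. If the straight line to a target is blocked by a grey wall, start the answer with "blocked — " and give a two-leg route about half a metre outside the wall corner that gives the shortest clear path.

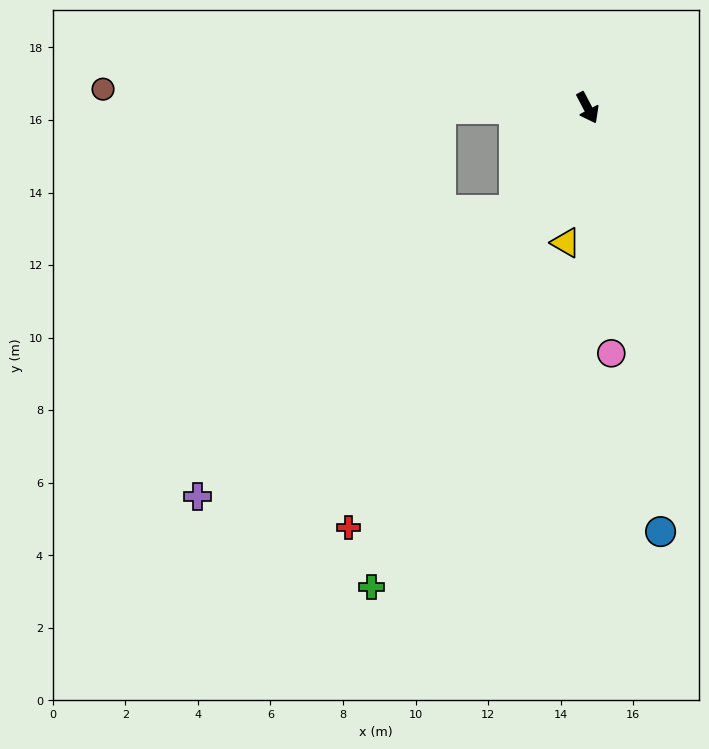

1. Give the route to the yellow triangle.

turn right 37°, forward 3.8 m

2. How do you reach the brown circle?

turn right 120°, forward 13.4 m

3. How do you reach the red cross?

turn right 57°, forward 13.3 m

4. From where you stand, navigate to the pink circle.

turn right 22°, forward 6.8 m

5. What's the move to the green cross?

turn right 52°, forward 14.5 m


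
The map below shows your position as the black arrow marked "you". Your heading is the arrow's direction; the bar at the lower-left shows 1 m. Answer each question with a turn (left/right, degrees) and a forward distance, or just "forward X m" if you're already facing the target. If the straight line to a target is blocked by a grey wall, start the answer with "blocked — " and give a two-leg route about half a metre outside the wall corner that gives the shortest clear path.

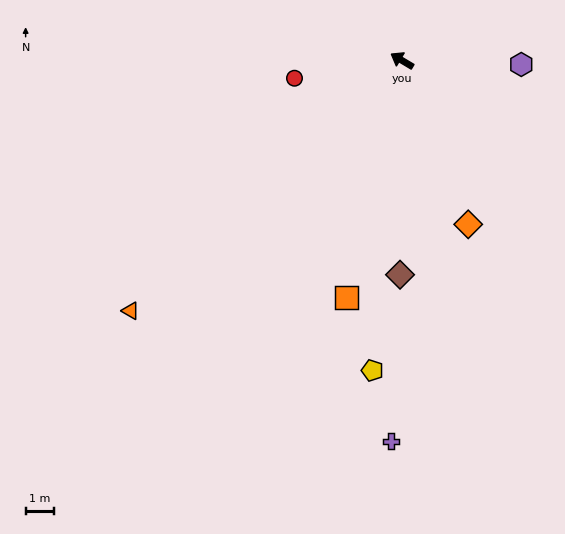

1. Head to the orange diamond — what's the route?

turn left 143°, forward 6.3 m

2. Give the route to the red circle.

turn left 40°, forward 3.9 m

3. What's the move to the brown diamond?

turn left 120°, forward 7.7 m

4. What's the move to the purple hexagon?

turn right 151°, forward 4.3 m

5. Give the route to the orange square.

turn left 108°, forward 8.7 m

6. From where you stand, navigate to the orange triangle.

turn left 74°, forward 13.2 m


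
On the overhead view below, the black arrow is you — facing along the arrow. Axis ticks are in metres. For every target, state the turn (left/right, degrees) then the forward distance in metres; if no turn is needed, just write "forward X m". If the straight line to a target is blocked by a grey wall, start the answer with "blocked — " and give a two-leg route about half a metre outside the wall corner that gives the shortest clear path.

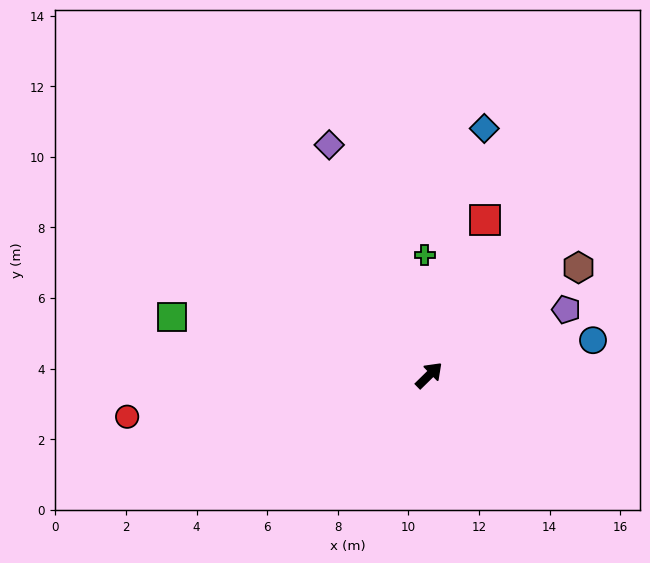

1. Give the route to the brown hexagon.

turn right 9°, forward 5.2 m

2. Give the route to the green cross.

turn left 48°, forward 3.4 m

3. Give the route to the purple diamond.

turn left 69°, forward 7.1 m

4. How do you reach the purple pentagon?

turn right 19°, forward 4.3 m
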